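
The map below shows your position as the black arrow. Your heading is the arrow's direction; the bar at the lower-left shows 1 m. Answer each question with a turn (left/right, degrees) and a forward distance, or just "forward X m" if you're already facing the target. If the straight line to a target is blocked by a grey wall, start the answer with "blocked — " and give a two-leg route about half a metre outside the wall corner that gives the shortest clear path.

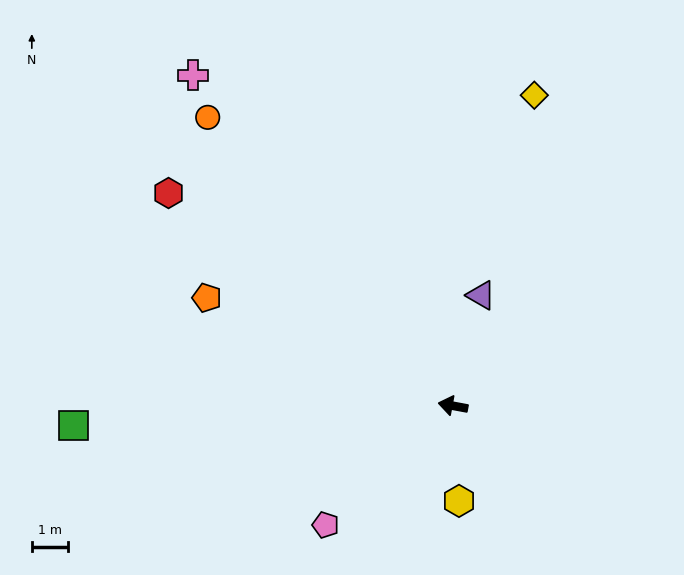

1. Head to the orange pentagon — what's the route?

turn right 13°, forward 7.4 m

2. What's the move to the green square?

turn left 13°, forward 10.5 m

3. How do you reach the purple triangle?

turn right 94°, forward 3.1 m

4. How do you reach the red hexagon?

turn right 26°, forward 9.8 m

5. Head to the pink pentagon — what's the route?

turn left 54°, forward 4.8 m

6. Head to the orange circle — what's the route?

turn right 39°, forward 10.4 m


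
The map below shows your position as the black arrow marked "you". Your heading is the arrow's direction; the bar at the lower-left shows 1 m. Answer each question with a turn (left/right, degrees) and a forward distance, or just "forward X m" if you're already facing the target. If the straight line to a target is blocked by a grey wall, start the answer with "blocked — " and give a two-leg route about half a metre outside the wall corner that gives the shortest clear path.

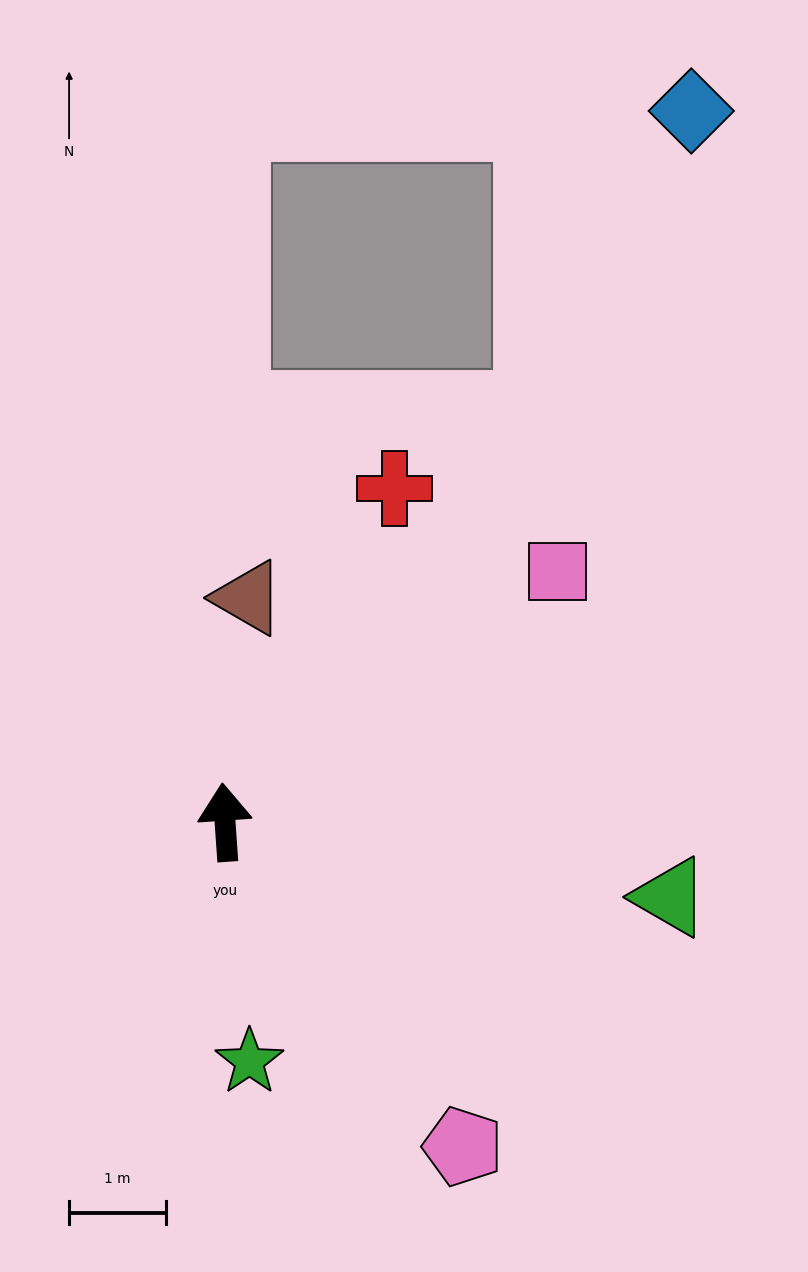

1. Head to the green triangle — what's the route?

turn right 104°, forward 4.7 m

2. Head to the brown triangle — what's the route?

turn right 10°, forward 2.3 m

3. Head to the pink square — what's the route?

turn right 57°, forward 4.3 m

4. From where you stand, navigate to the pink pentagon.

turn right 148°, forward 4.2 m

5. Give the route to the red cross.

turn right 31°, forward 3.9 m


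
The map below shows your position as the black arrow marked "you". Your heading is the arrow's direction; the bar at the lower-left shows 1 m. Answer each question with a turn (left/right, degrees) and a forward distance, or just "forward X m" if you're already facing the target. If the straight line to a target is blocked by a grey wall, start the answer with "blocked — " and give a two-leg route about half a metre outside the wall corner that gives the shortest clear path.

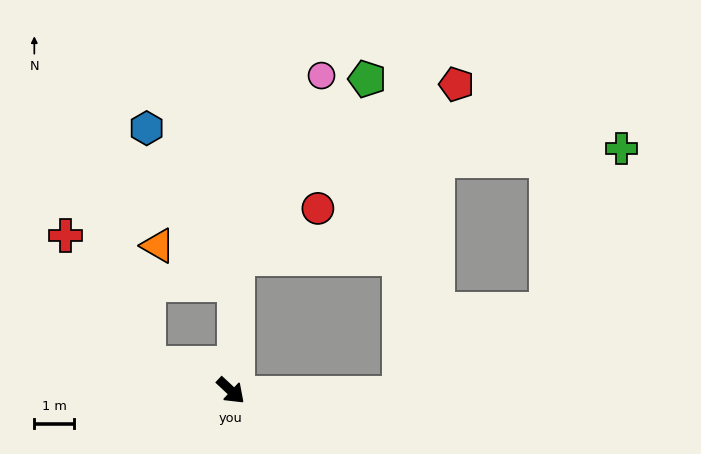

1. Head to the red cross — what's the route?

blocked — turn right 156°, forward 2.1 m, then turn right 38°, forward 3.8 m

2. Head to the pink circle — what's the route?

blocked — turn left 130°, forward 3.3 m, then turn right 22°, forward 5.0 m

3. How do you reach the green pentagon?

blocked — turn left 130°, forward 3.3 m, then turn right 33°, forward 5.5 m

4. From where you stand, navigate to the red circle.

blocked — turn left 130°, forward 3.3 m, then turn right 55°, forward 2.4 m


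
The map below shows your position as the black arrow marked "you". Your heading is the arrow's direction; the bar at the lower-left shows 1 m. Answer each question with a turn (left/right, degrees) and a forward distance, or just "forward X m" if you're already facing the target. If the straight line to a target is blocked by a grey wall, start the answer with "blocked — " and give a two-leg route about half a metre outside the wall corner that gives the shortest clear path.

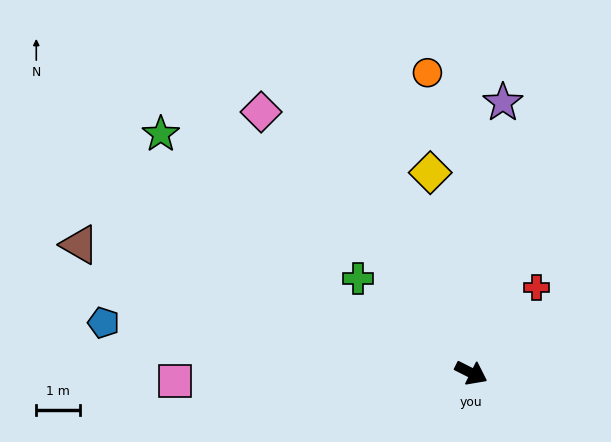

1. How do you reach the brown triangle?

turn right 171°, forward 9.4 m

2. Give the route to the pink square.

turn right 152°, forward 6.7 m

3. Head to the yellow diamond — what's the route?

turn left 128°, forward 4.6 m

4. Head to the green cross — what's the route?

turn left 167°, forward 3.4 m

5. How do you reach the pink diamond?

turn left 156°, forward 7.6 m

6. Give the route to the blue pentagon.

turn right 161°, forward 8.4 m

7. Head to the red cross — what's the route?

turn left 79°, forward 2.4 m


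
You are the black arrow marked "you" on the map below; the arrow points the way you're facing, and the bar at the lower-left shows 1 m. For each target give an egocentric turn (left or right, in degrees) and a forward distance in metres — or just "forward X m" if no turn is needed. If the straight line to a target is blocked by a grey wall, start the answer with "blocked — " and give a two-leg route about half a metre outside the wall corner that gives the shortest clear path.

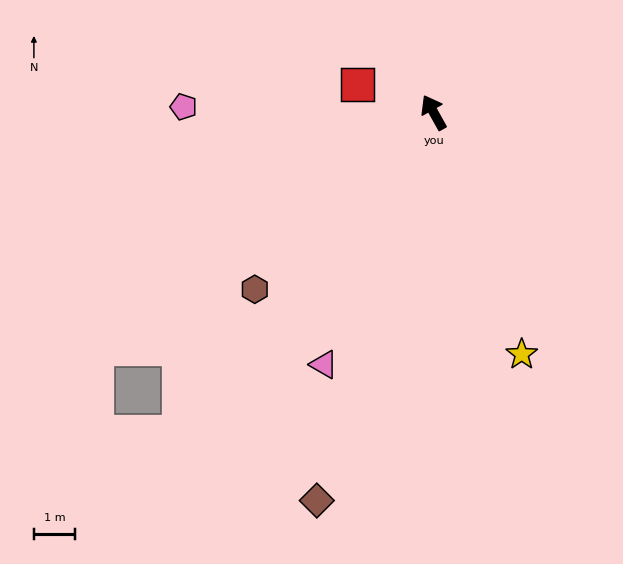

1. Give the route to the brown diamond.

turn left 134°, forward 9.8 m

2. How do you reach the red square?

turn left 41°, forward 2.0 m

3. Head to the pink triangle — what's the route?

turn left 127°, forward 6.6 m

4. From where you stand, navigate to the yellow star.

turn left 171°, forward 6.2 m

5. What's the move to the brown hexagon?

turn left 106°, forward 6.1 m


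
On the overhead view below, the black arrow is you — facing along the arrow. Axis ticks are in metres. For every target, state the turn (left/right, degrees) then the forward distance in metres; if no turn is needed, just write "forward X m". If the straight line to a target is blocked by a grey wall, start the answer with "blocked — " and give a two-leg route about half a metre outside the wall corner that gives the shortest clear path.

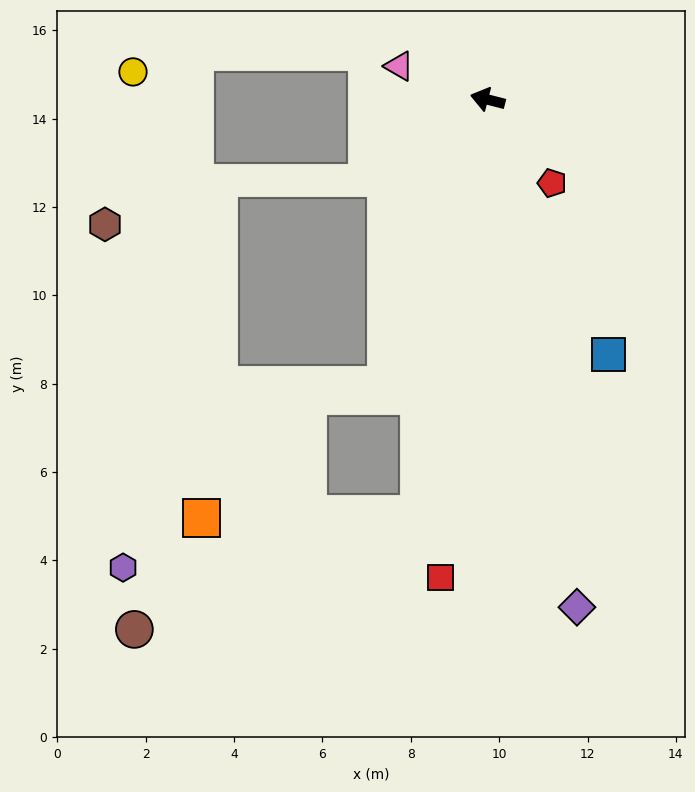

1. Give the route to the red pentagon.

turn left 142°, forward 2.4 m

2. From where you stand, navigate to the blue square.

turn left 130°, forward 6.4 m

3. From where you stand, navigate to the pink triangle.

turn right 6°, forward 2.1 m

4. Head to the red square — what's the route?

turn left 99°, forward 10.9 m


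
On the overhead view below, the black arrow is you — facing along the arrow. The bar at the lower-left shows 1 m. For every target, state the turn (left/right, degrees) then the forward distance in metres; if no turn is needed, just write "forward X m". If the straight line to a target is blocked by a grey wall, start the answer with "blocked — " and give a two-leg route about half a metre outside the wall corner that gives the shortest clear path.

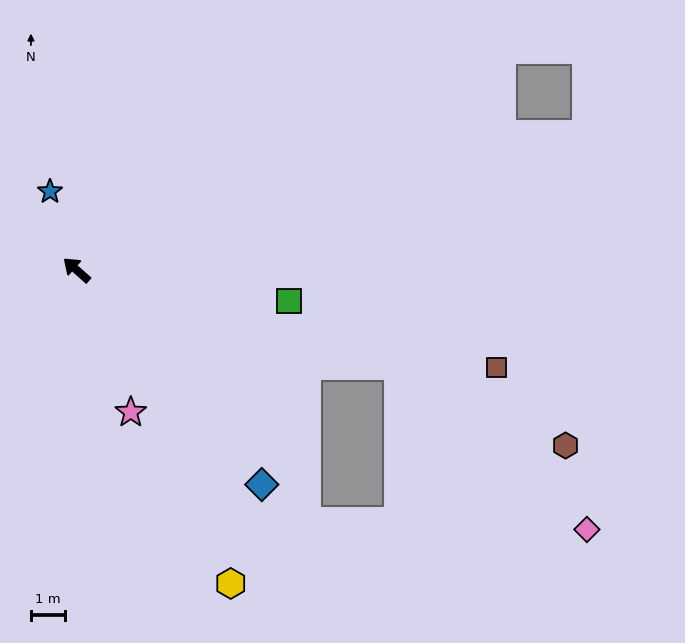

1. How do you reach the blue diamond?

turn left 172°, forward 8.4 m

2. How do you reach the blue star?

turn right 30°, forward 2.4 m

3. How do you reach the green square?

turn right 147°, forward 6.3 m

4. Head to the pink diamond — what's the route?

blocked — turn right 155°, forward 9.9 m, then turn right 24°, forward 7.4 m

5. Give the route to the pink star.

turn left 152°, forward 4.5 m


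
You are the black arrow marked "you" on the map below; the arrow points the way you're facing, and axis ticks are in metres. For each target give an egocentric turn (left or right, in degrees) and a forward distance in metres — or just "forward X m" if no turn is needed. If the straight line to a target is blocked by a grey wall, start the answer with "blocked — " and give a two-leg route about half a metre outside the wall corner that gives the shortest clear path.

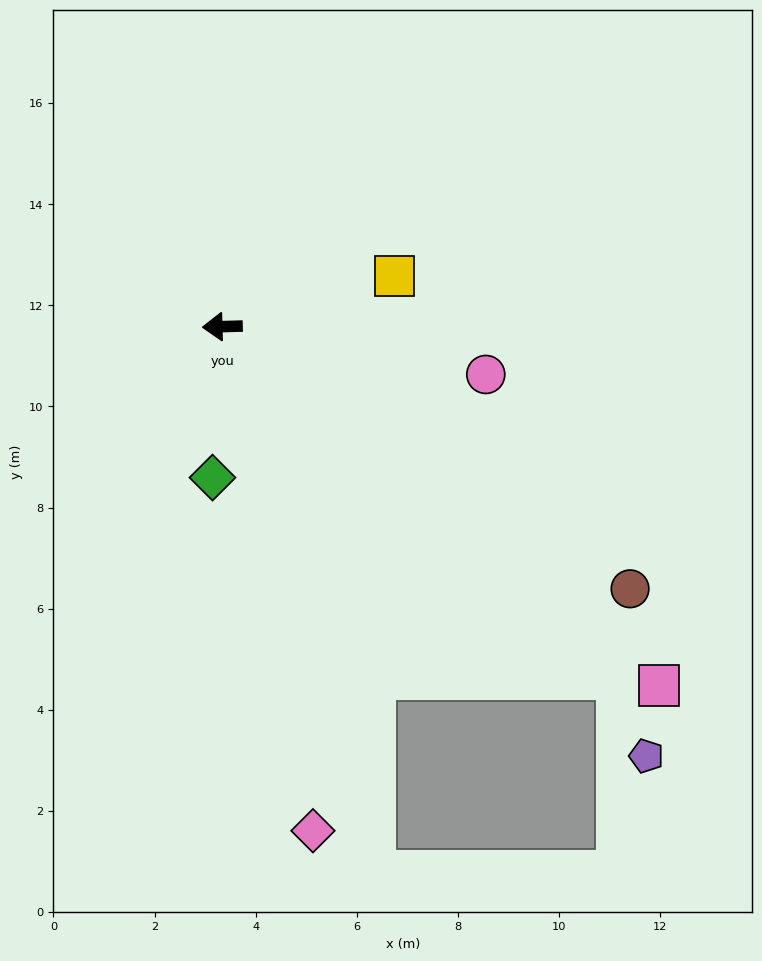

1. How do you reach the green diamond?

turn left 85°, forward 3.0 m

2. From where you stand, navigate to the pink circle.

turn left 168°, forward 5.3 m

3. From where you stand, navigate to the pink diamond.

turn left 99°, forward 10.1 m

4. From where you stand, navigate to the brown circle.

turn left 146°, forward 9.6 m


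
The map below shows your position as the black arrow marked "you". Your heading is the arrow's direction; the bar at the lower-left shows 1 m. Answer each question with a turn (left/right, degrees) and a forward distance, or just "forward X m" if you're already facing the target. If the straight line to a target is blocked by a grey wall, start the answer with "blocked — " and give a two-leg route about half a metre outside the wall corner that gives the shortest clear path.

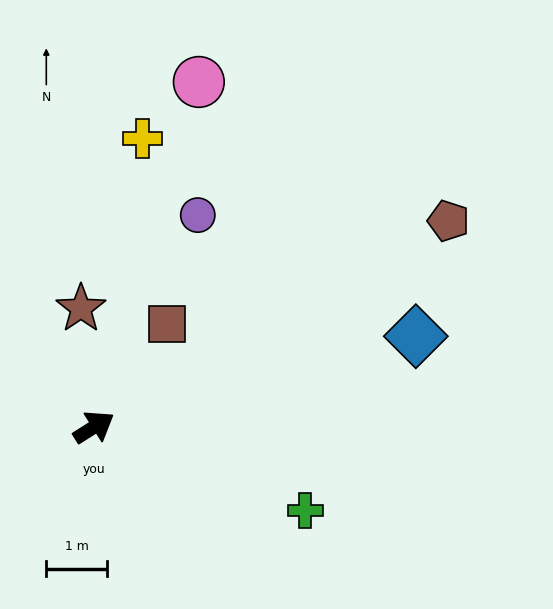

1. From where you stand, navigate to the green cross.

turn right 54°, forward 3.7 m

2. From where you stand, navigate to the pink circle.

turn left 41°, forward 5.9 m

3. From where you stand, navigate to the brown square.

turn left 23°, forward 2.1 m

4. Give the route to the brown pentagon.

turn right 2°, forward 6.8 m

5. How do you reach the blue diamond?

turn right 17°, forward 5.5 m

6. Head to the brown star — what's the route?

turn left 64°, forward 2.0 m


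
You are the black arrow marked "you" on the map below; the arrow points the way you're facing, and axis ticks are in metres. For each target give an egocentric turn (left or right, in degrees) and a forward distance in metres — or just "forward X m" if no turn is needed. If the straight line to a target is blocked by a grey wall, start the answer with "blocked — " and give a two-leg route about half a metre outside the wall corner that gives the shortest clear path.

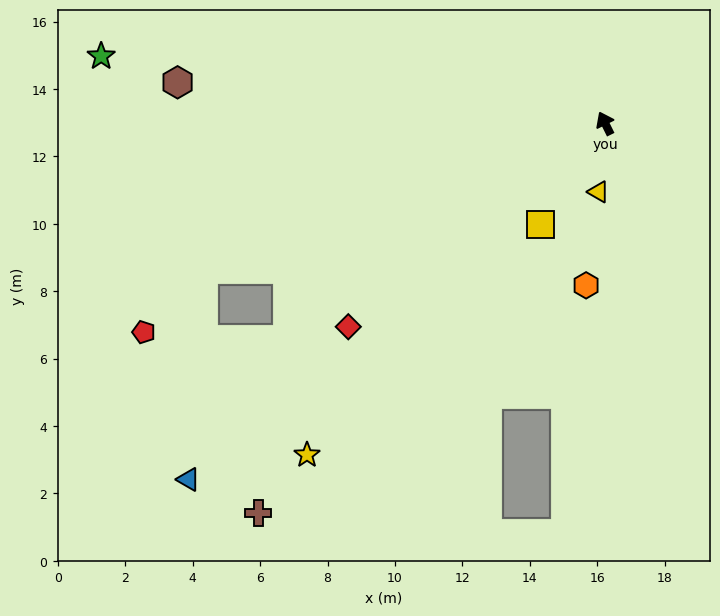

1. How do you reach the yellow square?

turn left 121°, forward 3.6 m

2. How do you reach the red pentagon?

blocked — turn left 84°, forward 12.7 m, then turn left 26°, forward 2.6 m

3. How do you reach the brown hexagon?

turn left 58°, forward 12.7 m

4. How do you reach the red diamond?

turn left 102°, forward 9.7 m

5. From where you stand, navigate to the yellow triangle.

turn left 148°, forward 2.0 m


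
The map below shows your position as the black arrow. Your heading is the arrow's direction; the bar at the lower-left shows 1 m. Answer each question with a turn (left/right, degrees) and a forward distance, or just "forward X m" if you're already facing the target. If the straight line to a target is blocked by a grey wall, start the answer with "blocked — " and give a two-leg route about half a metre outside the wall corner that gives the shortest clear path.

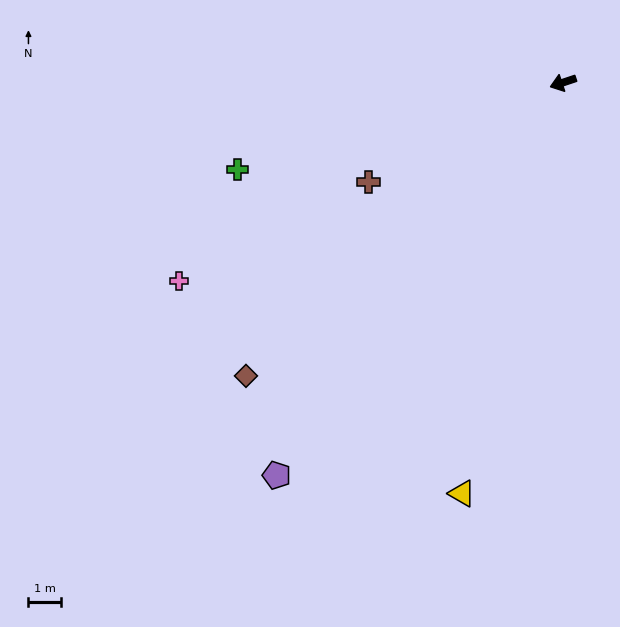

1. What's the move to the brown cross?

turn left 9°, forward 6.8 m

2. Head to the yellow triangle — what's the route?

turn left 58°, forward 13.1 m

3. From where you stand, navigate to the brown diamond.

turn left 24°, forward 13.4 m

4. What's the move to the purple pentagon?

turn left 35°, forward 15.1 m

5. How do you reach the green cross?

turn right 4°, forward 10.4 m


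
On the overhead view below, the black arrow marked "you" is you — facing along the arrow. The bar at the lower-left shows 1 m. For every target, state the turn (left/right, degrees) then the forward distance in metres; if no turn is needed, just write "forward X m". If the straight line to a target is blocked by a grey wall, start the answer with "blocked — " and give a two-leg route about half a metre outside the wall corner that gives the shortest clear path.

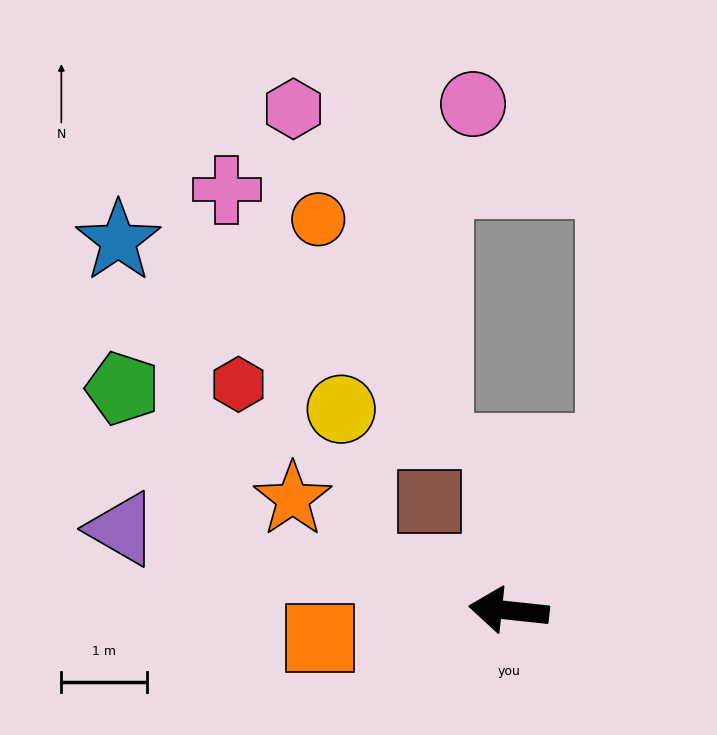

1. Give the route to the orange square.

turn left 14°, forward 2.2 m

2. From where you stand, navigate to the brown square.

turn right 48°, forward 1.6 m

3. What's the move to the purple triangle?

turn right 6°, forward 4.6 m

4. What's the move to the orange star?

turn right 21°, forward 2.8 m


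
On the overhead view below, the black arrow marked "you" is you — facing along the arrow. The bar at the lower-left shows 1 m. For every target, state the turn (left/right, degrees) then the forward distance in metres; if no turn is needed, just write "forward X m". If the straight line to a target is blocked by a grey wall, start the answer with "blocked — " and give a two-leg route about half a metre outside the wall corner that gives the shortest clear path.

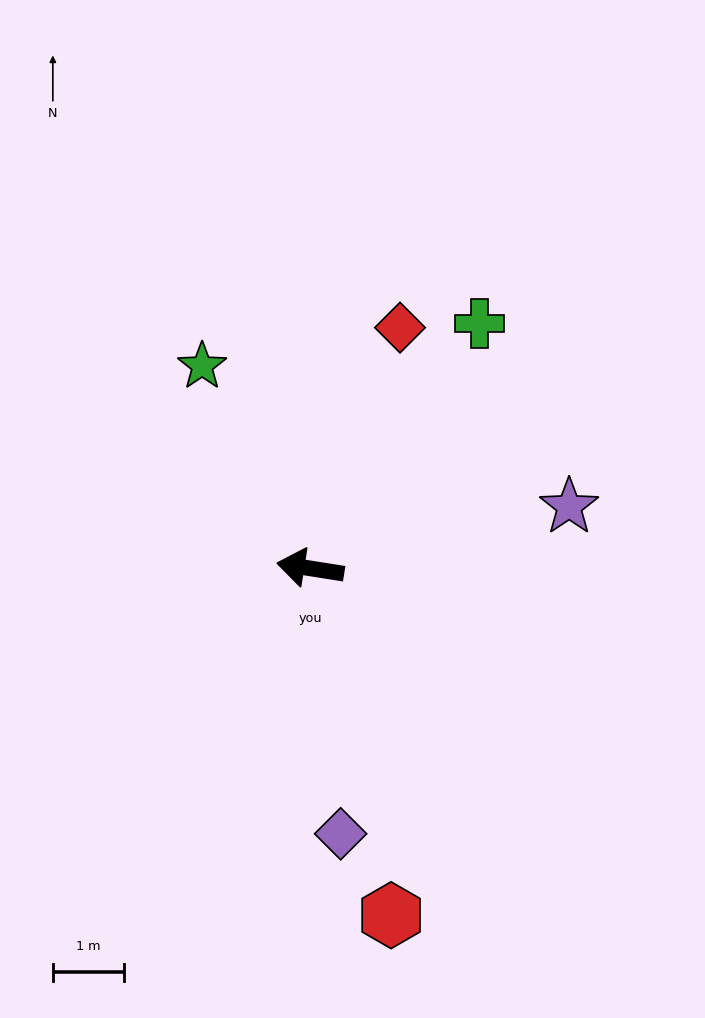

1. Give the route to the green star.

turn right 53°, forward 3.2 m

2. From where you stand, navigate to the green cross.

turn right 116°, forward 4.2 m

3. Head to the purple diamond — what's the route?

turn left 105°, forward 3.8 m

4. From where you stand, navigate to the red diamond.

turn right 101°, forward 3.6 m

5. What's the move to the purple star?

turn right 158°, forward 3.7 m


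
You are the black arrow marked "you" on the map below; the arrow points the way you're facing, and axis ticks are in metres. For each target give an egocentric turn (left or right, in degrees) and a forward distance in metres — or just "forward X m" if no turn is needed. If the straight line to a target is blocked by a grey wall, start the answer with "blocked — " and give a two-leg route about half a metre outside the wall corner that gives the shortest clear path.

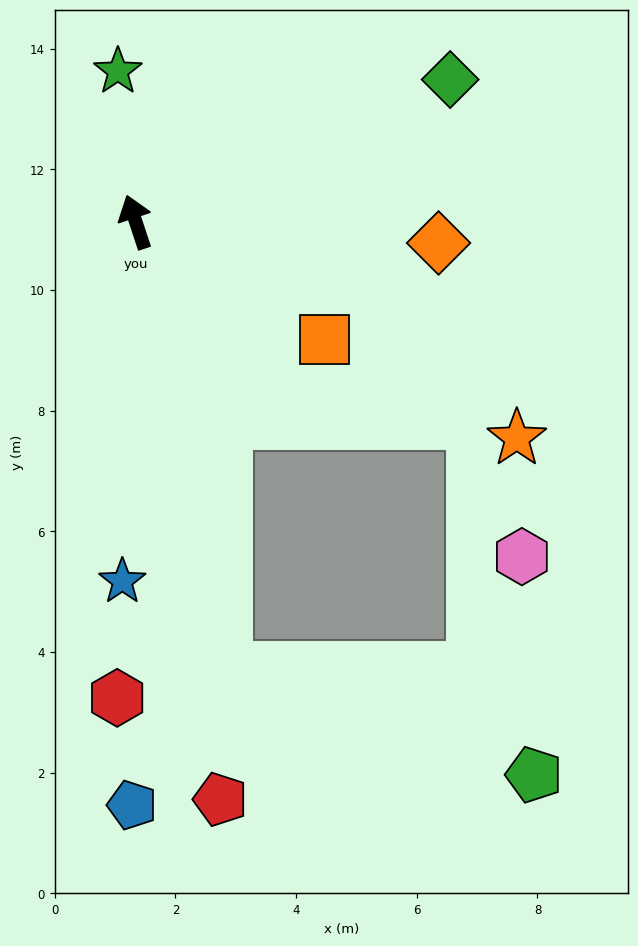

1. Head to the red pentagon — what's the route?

turn left 170°, forward 9.7 m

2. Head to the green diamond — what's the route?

turn right 84°, forward 5.7 m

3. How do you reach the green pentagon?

blocked — turn left 173°, forward 7.5 m, then turn left 59°, forward 5.4 m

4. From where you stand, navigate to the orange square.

turn right 140°, forward 3.7 m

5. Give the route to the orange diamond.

turn right 112°, forward 5.0 m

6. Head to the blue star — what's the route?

turn left 160°, forward 6.0 m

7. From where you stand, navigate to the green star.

turn right 12°, forward 2.5 m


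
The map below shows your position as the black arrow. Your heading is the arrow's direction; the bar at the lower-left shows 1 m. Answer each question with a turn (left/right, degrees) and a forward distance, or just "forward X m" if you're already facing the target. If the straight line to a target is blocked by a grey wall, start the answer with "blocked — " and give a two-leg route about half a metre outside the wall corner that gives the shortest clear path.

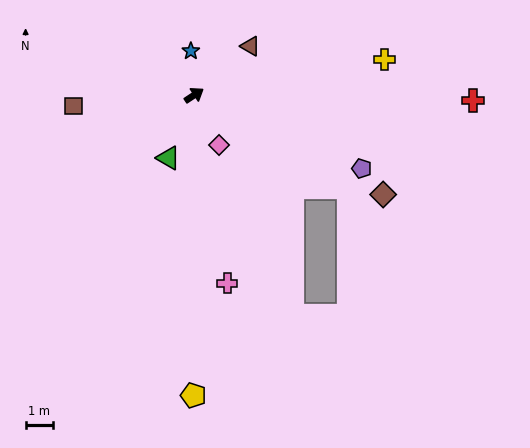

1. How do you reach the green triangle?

turn right 146°, forward 2.5 m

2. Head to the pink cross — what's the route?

turn right 114°, forward 7.0 m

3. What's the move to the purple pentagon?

turn right 57°, forward 6.7 m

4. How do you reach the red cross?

turn right 35°, forward 10.2 m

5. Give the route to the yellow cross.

turn right 23°, forward 7.1 m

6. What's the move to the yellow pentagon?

turn right 124°, forward 11.0 m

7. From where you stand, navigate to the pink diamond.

turn right 97°, forward 2.0 m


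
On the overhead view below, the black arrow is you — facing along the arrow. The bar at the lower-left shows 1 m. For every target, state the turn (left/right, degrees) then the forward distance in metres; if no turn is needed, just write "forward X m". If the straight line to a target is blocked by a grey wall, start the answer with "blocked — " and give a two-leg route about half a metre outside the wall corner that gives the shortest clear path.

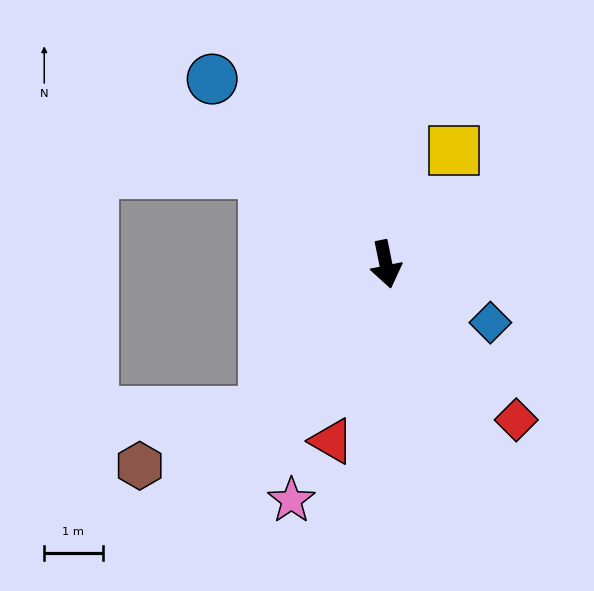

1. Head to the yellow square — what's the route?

turn left 138°, forward 2.3 m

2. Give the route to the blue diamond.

turn left 49°, forward 2.0 m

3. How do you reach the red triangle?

turn right 29°, forward 3.2 m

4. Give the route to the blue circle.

turn right 148°, forward 4.3 m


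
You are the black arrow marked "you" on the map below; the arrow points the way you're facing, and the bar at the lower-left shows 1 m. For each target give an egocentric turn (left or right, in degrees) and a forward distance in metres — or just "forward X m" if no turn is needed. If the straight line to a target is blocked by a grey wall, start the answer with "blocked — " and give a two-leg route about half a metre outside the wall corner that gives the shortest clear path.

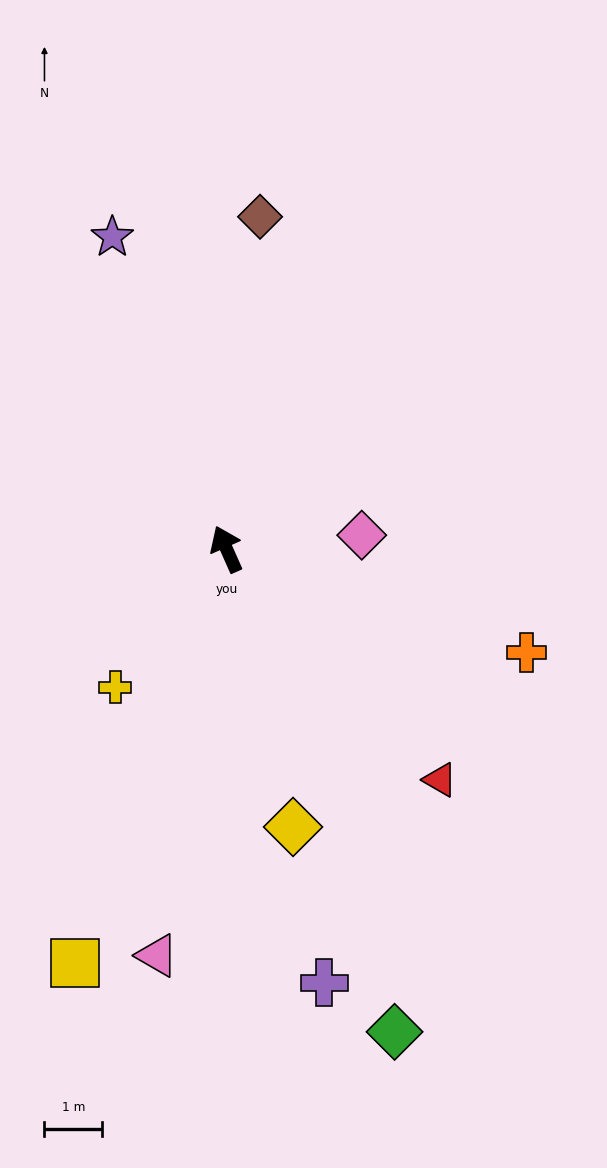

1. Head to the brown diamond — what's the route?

turn right 30°, forward 5.8 m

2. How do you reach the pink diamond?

turn right 108°, forward 2.3 m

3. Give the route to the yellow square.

turn left 136°, forward 7.6 m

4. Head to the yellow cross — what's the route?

turn left 117°, forward 3.1 m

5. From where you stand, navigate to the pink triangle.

turn left 146°, forward 7.1 m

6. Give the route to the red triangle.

turn right 161°, forward 5.4 m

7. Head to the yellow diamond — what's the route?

turn left 170°, forward 4.9 m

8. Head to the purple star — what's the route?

turn right 4°, forward 5.7 m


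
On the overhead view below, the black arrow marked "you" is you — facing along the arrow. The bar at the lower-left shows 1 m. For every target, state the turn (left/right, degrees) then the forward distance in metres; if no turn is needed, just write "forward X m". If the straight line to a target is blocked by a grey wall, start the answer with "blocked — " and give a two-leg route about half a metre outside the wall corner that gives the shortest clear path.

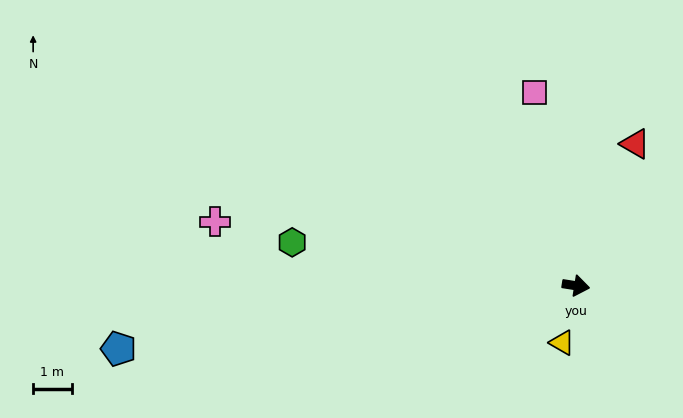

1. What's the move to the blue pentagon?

turn right 163°, forward 12.0 m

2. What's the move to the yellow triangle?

turn right 95°, forward 1.5 m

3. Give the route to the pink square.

turn left 111°, forward 5.1 m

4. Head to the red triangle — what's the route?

turn left 76°, forward 4.0 m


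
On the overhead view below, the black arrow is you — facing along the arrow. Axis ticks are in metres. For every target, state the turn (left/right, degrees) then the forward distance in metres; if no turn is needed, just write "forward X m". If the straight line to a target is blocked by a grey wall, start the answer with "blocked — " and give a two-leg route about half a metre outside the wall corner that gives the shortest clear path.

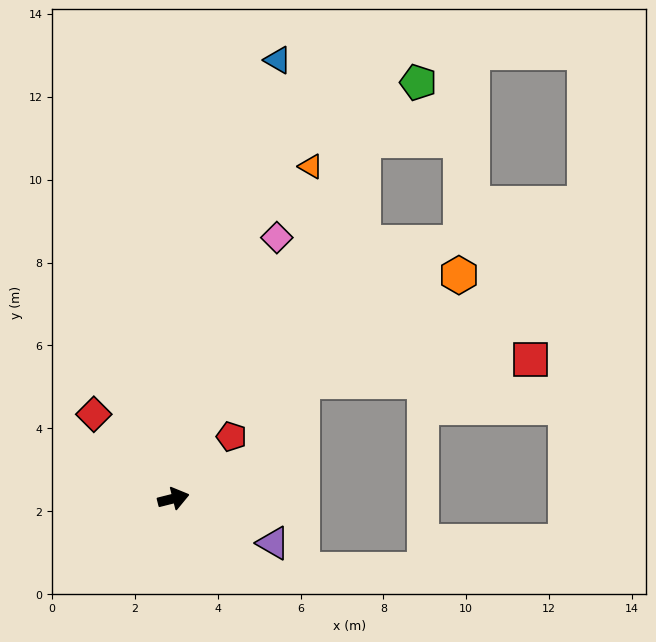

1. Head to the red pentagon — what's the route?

turn left 33°, forward 2.0 m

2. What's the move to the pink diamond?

turn left 54°, forward 6.8 m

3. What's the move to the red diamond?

turn left 119°, forward 2.8 m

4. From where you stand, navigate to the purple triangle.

turn right 38°, forward 2.6 m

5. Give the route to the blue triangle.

turn left 62°, forward 10.9 m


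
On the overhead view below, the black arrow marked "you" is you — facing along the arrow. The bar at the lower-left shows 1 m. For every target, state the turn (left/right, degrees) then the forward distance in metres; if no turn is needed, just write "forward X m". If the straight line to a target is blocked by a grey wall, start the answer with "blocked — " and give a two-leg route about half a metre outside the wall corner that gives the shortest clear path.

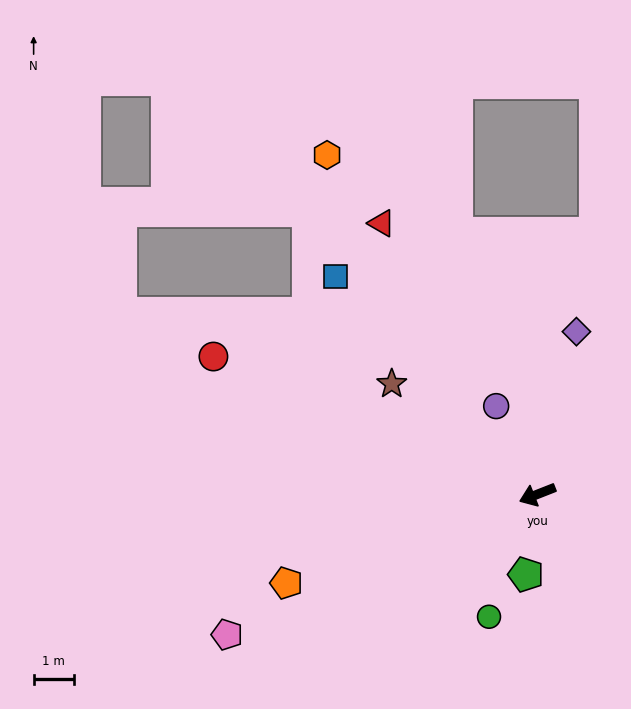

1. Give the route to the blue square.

turn right 69°, forward 7.4 m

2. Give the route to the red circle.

turn right 45°, forward 8.8 m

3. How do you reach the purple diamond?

turn right 125°, forward 4.2 m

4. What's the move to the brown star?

turn right 59°, forward 4.6 m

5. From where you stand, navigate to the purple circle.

turn right 86°, forward 2.4 m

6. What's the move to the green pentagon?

turn left 60°, forward 2.0 m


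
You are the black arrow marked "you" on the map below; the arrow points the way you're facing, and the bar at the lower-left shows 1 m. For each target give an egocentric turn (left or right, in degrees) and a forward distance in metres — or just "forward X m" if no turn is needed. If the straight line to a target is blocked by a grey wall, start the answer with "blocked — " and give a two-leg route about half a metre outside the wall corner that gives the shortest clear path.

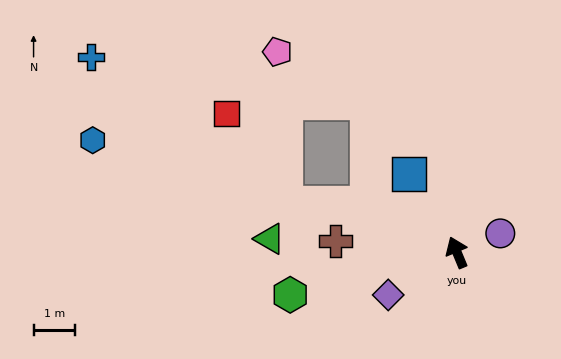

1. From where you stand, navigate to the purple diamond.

turn left 99°, forward 2.0 m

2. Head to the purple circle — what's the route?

turn right 89°, forward 1.1 m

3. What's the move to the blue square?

turn left 9°, forward 2.2 m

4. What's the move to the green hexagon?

turn left 82°, forward 4.2 m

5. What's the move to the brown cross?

turn left 62°, forward 3.0 m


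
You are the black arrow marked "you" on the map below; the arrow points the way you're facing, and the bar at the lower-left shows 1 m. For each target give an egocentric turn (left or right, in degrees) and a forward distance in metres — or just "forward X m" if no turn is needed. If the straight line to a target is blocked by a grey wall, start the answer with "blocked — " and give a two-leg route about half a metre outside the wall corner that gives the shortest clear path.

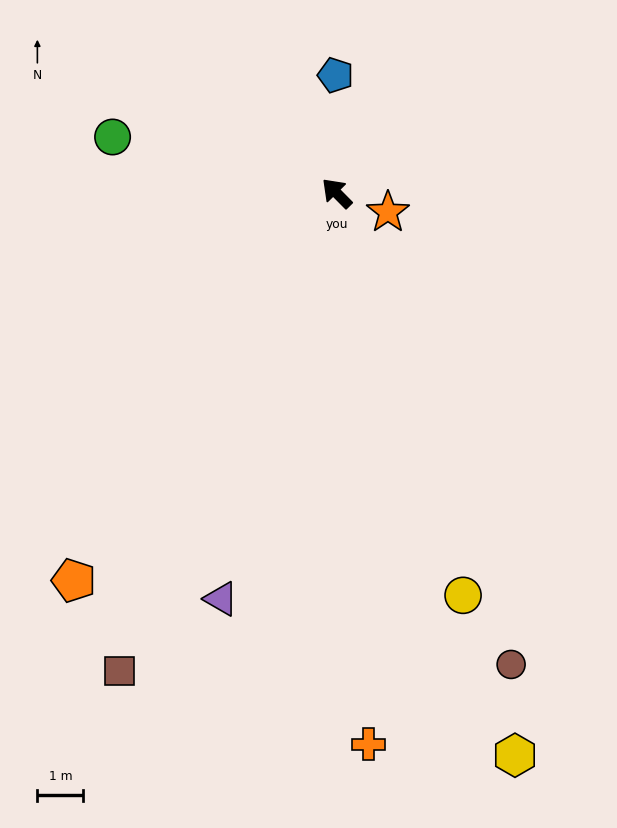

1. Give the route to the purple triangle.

turn left 119°, forward 9.2 m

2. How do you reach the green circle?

turn left 31°, forward 5.0 m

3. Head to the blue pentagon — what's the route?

turn right 44°, forward 2.6 m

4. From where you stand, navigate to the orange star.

turn right 155°, forward 1.2 m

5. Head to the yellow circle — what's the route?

turn left 153°, forward 9.2 m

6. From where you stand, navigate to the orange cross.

turn left 139°, forward 12.0 m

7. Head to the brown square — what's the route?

turn left 111°, forward 11.4 m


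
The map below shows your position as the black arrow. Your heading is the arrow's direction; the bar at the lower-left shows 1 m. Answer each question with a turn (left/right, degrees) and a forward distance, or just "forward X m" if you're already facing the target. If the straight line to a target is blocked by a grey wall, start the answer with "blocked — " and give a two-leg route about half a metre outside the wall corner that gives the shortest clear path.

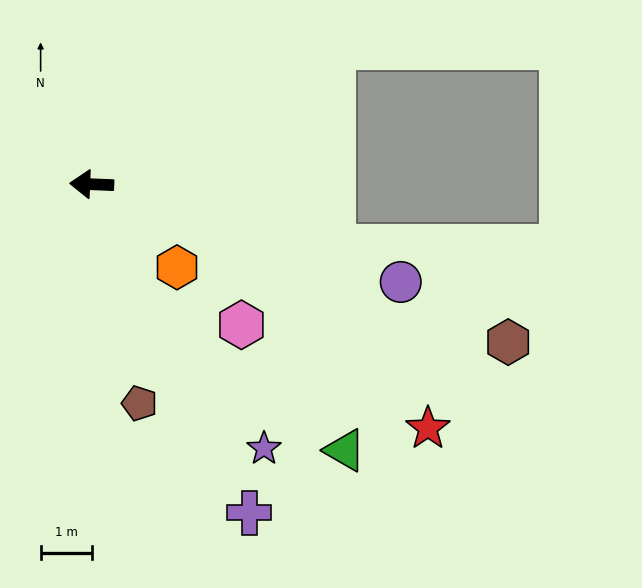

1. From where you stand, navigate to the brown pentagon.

turn left 105°, forward 4.3 m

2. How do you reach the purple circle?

turn left 165°, forward 6.2 m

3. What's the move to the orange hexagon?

turn left 138°, forward 2.3 m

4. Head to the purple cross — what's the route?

turn left 118°, forward 7.0 m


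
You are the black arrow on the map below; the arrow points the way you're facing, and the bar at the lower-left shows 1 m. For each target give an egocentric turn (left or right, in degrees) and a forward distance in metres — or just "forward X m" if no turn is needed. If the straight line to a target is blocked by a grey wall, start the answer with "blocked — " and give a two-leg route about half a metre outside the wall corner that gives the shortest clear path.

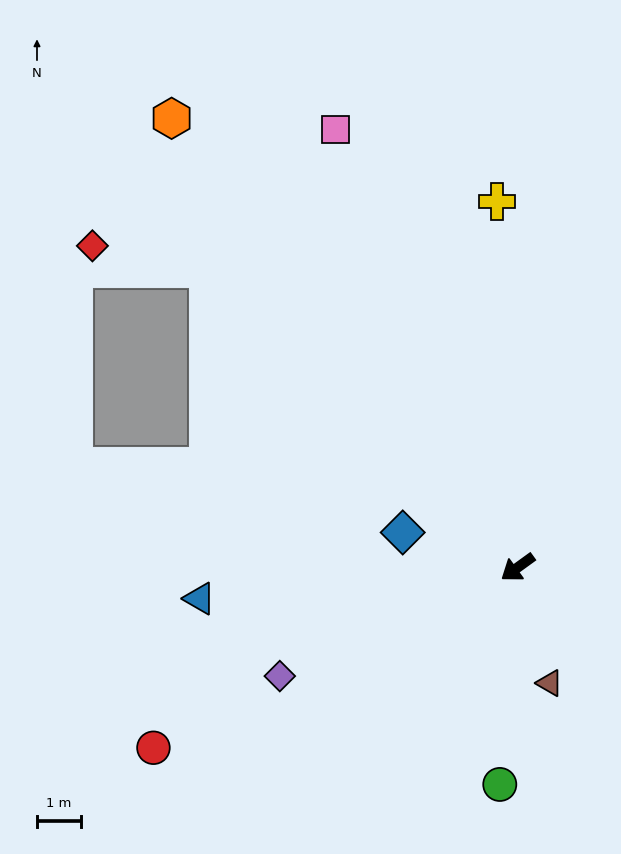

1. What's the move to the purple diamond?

turn right 11°, forward 5.9 m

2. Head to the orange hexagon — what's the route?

turn right 88°, forward 12.8 m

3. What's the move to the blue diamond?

turn right 53°, forward 2.7 m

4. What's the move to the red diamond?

blocked — turn right 80°, forward 9.7 m, then turn left 33°, forward 2.7 m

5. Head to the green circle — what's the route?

turn left 49°, forward 4.9 m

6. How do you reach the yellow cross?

turn right 123°, forward 8.3 m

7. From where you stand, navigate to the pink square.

turn right 103°, forward 10.7 m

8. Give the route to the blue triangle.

turn right 30°, forward 7.2 m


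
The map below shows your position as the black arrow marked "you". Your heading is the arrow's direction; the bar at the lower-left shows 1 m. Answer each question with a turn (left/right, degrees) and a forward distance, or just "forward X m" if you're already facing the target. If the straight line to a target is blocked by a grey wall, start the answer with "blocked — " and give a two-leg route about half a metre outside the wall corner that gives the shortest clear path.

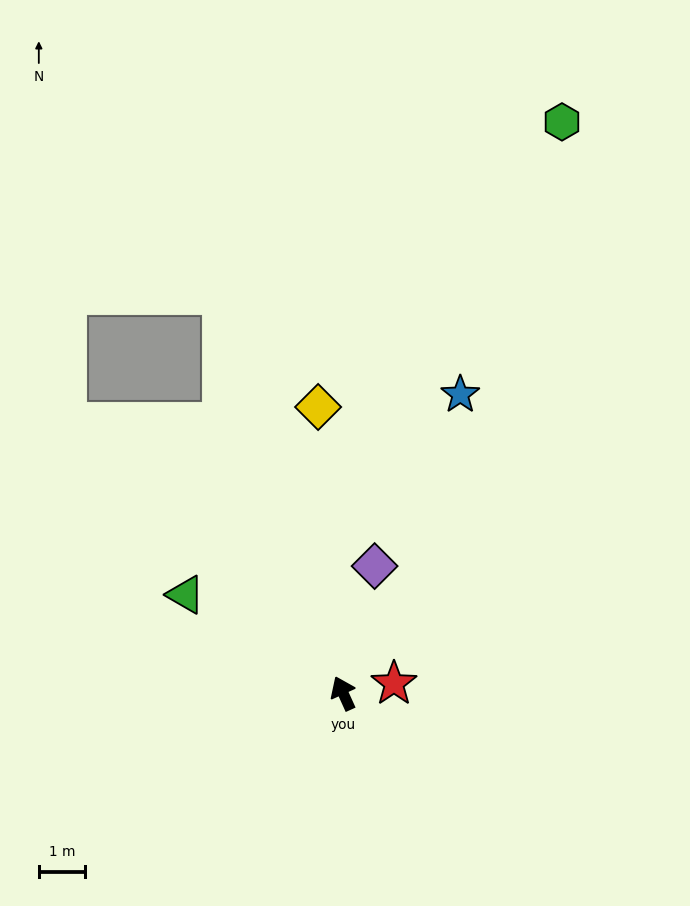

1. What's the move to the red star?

turn right 104°, forward 1.1 m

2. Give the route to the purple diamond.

turn right 38°, forward 2.8 m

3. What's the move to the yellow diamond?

turn right 19°, forward 6.2 m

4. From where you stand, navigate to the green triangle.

turn left 34°, forward 4.0 m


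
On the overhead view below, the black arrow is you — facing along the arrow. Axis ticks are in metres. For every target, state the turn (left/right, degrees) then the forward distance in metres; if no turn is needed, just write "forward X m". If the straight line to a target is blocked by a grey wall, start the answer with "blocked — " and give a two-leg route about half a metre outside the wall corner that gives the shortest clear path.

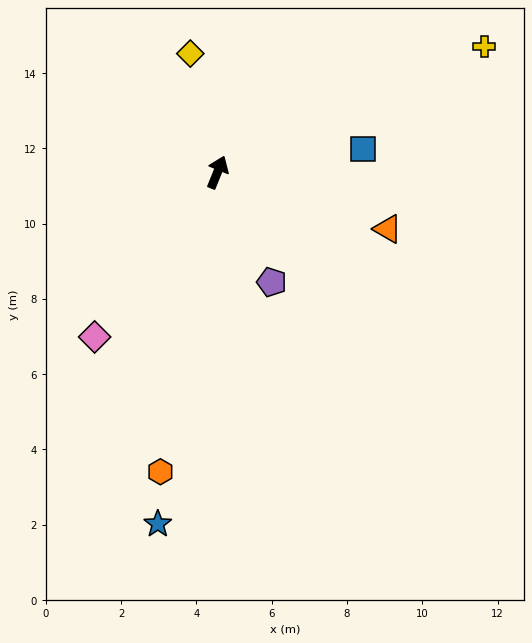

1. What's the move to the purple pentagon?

turn right 132°, forward 3.3 m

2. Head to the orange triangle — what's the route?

turn right 86°, forward 4.8 m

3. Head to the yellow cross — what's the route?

turn right 43°, forward 7.8 m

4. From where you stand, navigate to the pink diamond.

turn left 165°, forward 5.5 m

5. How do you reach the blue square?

turn right 59°, forward 3.9 m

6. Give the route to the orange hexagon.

turn right 169°, forward 8.1 m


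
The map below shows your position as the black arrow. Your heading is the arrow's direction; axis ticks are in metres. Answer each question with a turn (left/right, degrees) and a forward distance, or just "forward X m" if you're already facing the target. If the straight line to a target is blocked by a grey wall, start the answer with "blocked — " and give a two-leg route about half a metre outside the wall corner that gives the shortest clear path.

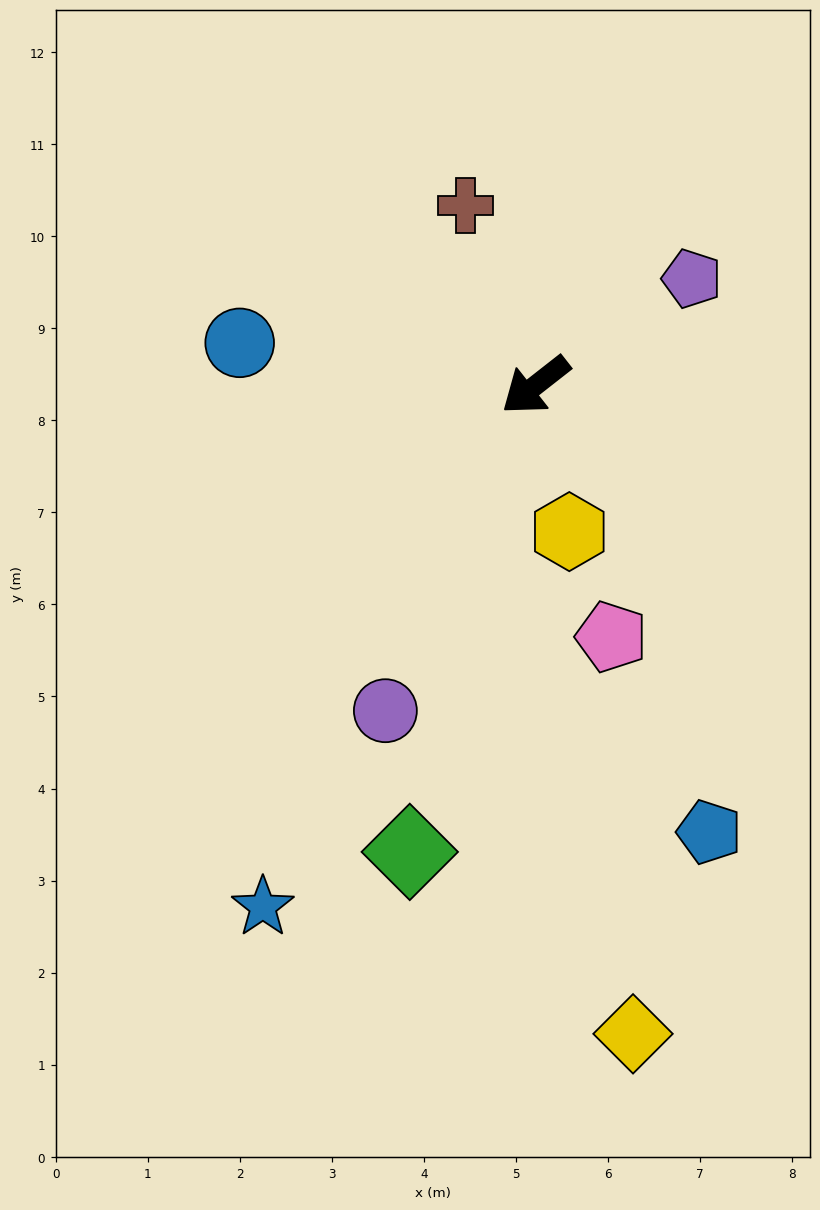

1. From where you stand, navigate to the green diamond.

turn left 37°, forward 5.2 m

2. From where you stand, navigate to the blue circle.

turn right 46°, forward 3.2 m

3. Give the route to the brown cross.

turn right 107°, forward 2.1 m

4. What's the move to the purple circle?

turn left 27°, forward 3.9 m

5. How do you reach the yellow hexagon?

turn left 65°, forward 1.6 m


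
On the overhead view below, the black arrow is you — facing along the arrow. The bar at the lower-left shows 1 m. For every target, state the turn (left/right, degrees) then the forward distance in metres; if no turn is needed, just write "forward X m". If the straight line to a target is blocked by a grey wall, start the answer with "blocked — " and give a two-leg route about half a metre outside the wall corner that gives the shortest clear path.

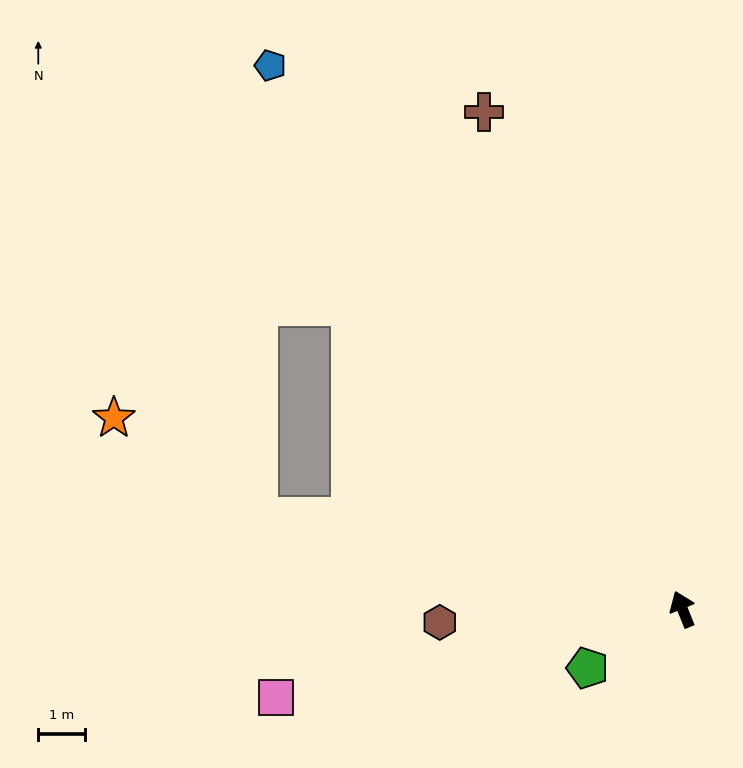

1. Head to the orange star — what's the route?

blocked — turn left 56°, forward 9.4 m, then turn right 22°, forward 3.8 m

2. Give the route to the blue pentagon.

turn left 15°, forward 14.7 m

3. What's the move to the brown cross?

forward 11.5 m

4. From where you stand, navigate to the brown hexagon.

turn left 71°, forward 5.2 m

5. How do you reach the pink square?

turn left 80°, forward 9.0 m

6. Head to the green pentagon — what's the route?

turn left 100°, forward 2.4 m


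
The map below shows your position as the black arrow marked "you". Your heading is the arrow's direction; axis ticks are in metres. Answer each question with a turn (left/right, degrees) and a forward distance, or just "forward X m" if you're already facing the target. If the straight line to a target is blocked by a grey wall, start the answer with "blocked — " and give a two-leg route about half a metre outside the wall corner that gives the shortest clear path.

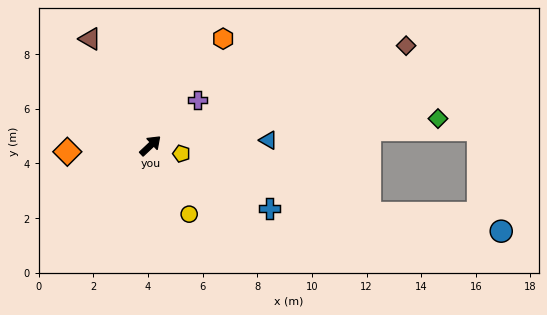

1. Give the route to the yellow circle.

turn right 104°, forward 2.9 m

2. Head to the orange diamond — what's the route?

turn left 141°, forward 3.0 m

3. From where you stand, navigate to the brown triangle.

turn left 76°, forward 4.5 m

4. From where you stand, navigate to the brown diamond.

turn right 22°, forward 10.0 m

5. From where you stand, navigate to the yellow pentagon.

turn right 58°, forward 1.2 m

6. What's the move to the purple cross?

forward 2.4 m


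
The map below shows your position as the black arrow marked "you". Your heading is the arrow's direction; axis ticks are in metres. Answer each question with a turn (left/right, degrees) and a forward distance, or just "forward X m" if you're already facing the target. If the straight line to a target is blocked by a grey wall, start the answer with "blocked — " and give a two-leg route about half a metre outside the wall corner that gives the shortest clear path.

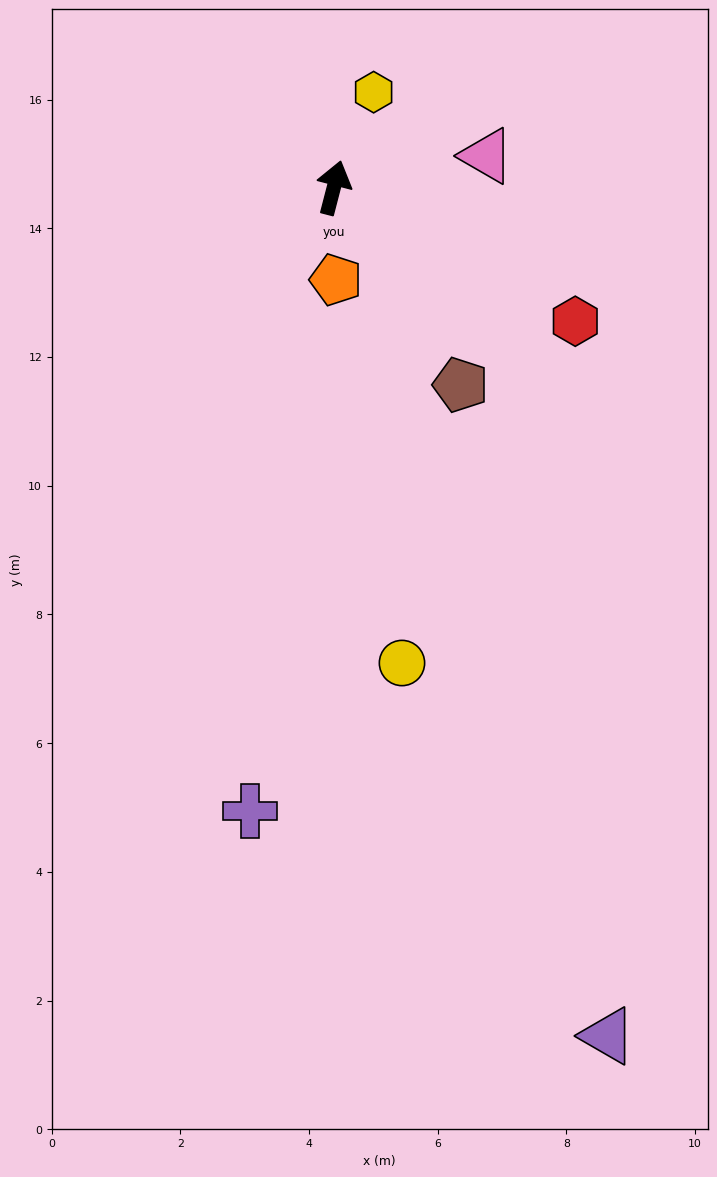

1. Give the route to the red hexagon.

turn right 104°, forward 4.3 m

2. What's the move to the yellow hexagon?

turn right 8°, forward 1.6 m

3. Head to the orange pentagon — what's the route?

turn right 164°, forward 1.4 m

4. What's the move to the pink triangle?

turn right 64°, forward 2.4 m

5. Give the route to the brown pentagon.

turn right 133°, forward 3.6 m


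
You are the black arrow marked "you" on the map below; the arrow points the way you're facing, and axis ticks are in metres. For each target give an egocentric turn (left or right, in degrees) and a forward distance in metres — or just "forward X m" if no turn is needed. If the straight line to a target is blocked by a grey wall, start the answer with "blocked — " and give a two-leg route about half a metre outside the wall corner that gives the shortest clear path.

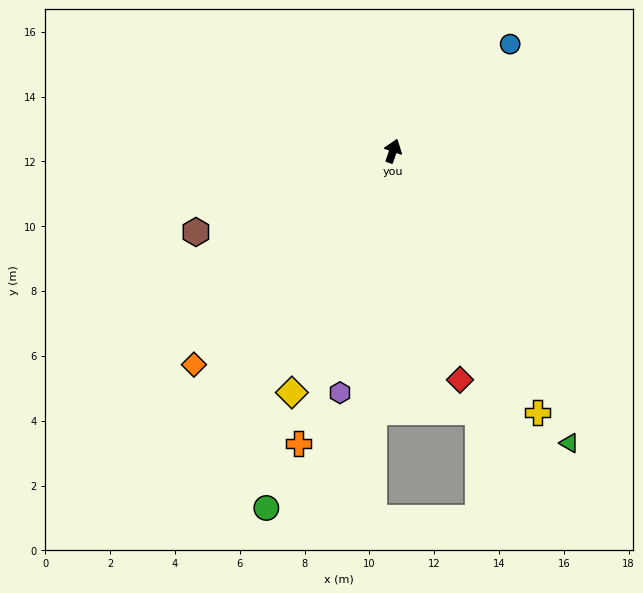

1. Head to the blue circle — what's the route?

turn right 29°, forward 4.9 m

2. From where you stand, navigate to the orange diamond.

turn left 156°, forward 9.0 m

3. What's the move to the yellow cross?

turn right 132°, forward 9.2 m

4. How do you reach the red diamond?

turn right 145°, forward 7.4 m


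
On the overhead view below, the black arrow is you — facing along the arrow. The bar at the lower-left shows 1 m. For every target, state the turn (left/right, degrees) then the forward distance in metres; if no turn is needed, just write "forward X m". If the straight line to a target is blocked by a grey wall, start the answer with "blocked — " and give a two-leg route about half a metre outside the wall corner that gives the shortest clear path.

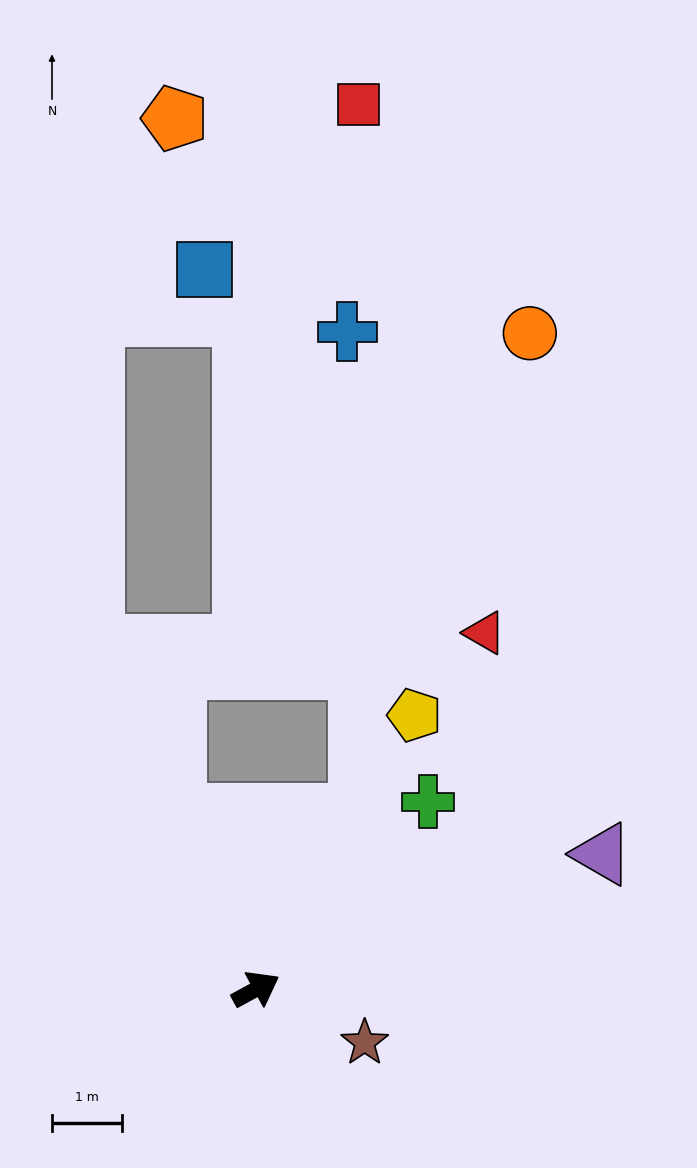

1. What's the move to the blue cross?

blocked — turn left 31°, forward 2.9 m, then turn left 32°, forward 6.9 m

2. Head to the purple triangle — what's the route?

turn right 7°, forward 5.3 m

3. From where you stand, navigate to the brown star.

turn right 55°, forward 1.7 m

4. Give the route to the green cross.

turn left 19°, forward 3.6 m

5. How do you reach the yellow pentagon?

turn left 31°, forward 4.5 m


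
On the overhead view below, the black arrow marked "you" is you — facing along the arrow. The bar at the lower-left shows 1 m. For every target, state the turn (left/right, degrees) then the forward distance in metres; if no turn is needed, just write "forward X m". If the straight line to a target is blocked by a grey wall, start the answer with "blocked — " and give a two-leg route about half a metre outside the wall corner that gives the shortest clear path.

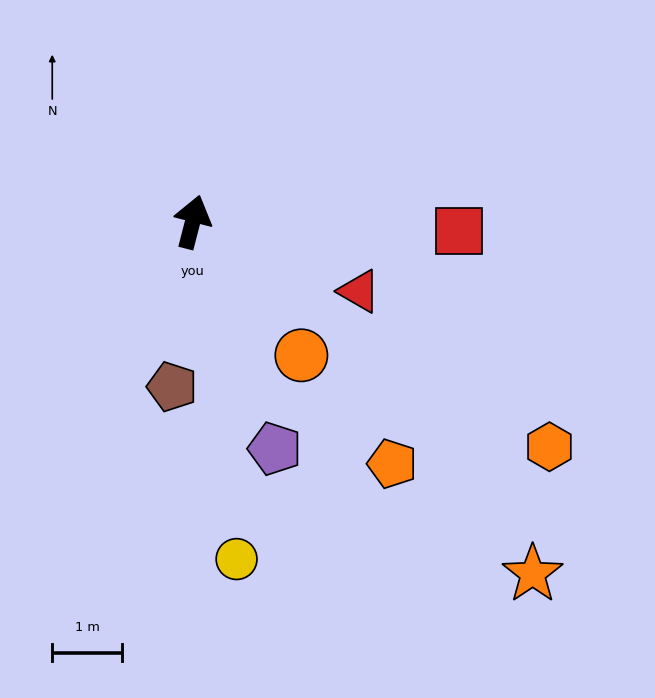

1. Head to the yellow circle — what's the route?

turn right 158°, forward 4.9 m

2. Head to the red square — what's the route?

turn right 78°, forward 3.8 m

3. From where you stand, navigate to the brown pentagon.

turn right 173°, forward 2.4 m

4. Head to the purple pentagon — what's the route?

turn right 146°, forward 3.4 m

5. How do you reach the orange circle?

turn right 126°, forward 2.5 m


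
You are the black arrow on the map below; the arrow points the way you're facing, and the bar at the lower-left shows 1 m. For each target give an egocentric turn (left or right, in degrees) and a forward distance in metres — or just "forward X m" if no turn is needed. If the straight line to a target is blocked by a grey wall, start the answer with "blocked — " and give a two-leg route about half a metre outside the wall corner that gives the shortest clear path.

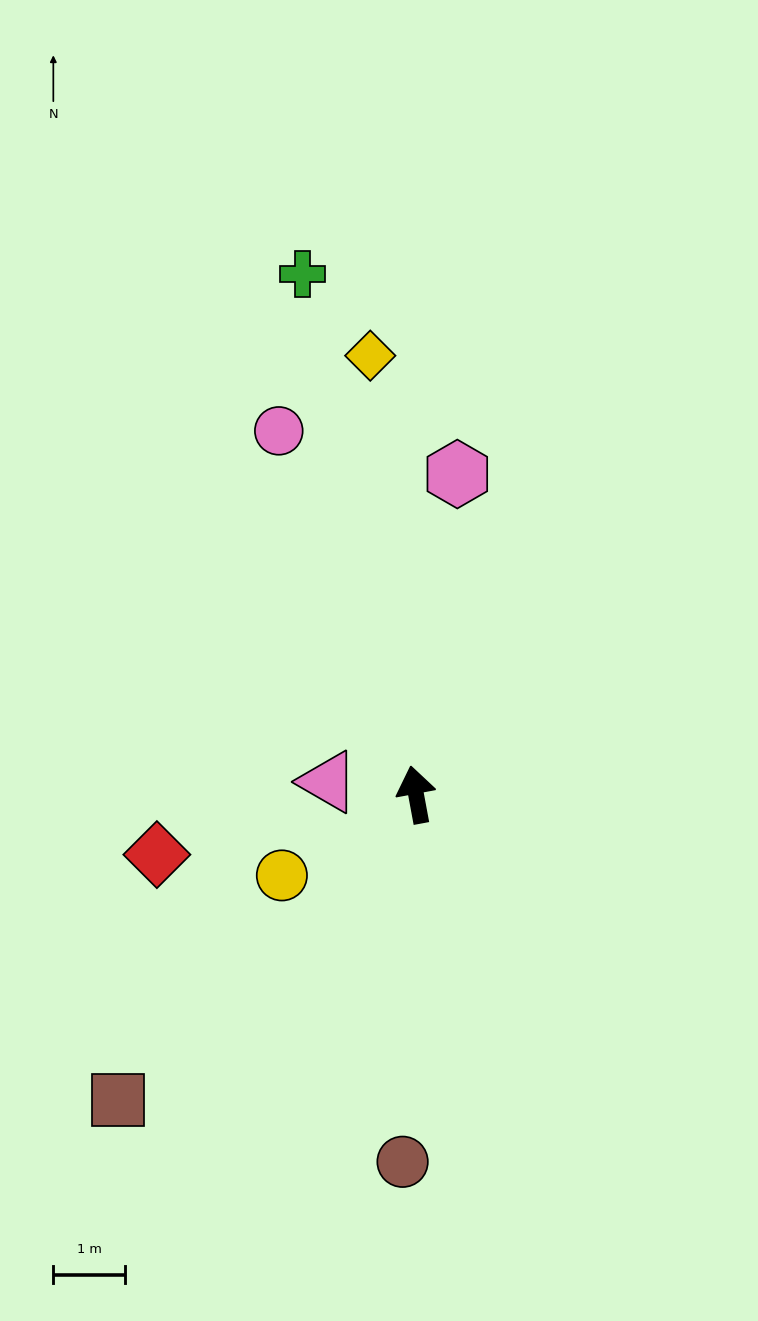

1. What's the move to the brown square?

turn left 125°, forward 5.9 m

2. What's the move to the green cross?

forward 7.4 m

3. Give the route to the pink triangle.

turn left 71°, forward 1.2 m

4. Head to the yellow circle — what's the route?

turn left 111°, forward 2.2 m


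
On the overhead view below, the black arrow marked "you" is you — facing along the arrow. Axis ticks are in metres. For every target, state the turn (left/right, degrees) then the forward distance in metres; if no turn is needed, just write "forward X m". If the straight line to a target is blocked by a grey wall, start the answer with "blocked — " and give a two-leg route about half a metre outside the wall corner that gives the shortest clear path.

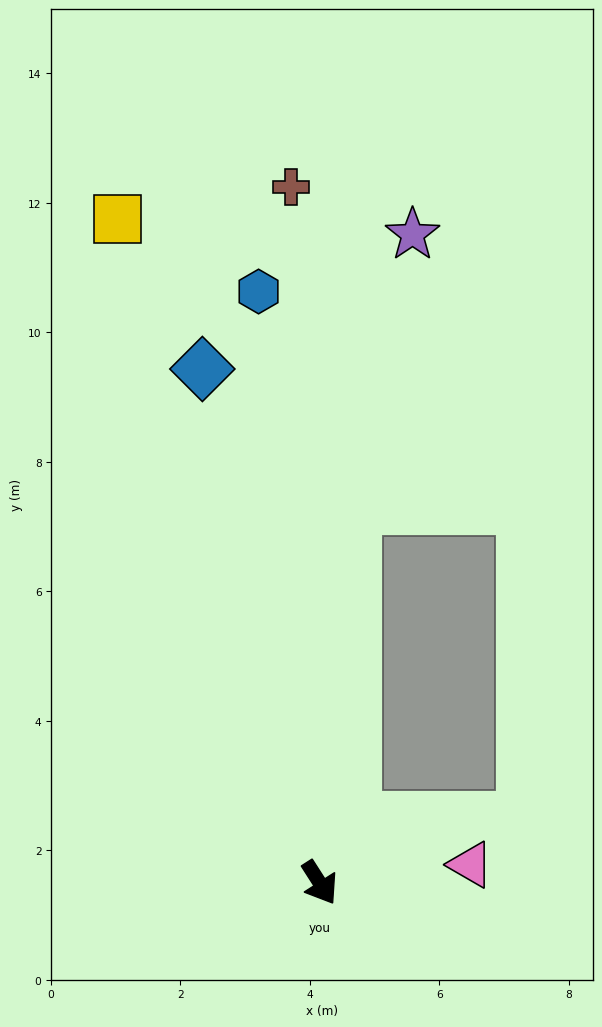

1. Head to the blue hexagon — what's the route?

turn left 153°, forward 9.2 m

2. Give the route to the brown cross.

turn left 150°, forward 10.8 m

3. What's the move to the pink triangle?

turn left 64°, forward 2.3 m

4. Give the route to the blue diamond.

turn left 160°, forward 8.1 m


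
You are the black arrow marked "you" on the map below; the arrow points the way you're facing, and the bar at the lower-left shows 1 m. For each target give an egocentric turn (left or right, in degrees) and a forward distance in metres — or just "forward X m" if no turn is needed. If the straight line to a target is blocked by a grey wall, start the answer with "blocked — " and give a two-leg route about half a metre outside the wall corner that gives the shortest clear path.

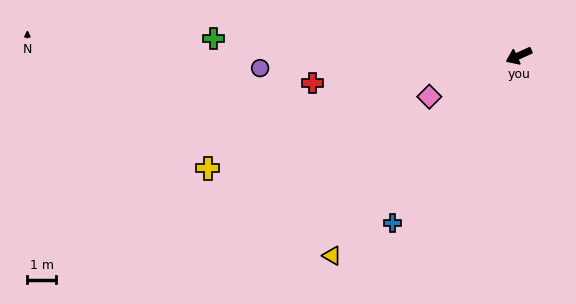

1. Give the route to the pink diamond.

forward 3.4 m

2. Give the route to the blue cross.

turn left 29°, forward 7.2 m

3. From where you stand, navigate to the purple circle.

turn right 22°, forward 9.0 m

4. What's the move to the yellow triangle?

turn left 23°, forward 9.5 m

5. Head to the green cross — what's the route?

turn right 28°, forward 10.6 m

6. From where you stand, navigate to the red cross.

turn right 17°, forward 7.2 m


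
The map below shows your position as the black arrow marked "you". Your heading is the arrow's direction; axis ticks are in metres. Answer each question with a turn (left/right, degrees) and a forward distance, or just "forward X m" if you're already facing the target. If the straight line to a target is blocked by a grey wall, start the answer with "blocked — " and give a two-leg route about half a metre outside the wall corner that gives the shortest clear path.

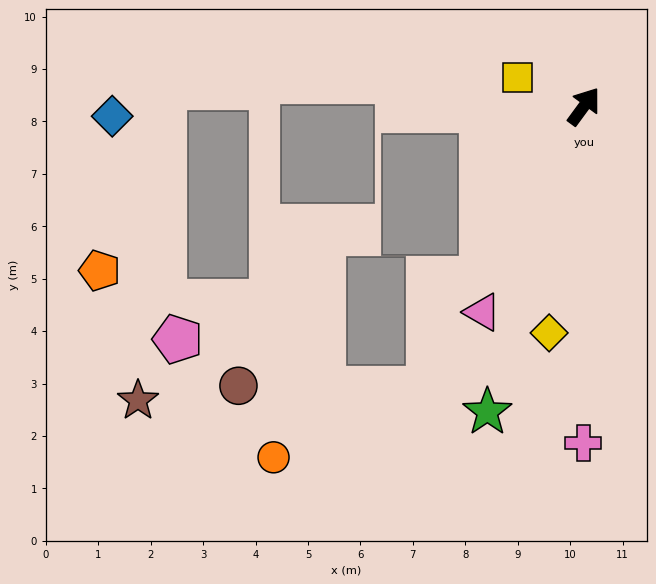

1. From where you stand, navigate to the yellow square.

turn left 103°, forward 1.4 m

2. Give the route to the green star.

turn right 161°, forward 6.1 m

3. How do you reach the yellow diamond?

turn right 152°, forward 4.4 m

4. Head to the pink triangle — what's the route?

turn right 170°, forward 4.4 m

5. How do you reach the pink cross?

turn right 144°, forward 6.4 m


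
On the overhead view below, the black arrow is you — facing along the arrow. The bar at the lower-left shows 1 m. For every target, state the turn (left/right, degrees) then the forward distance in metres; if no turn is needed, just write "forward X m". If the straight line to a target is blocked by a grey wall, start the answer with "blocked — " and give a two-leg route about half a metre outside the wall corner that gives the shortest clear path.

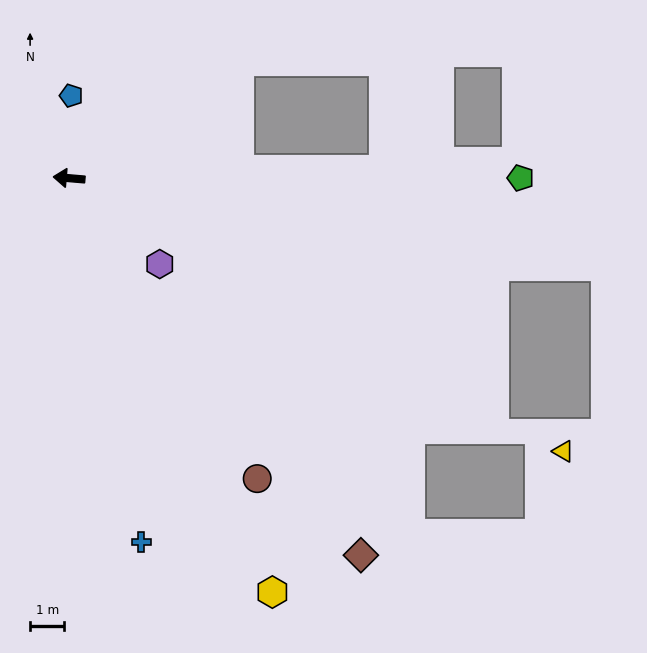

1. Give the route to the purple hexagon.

turn left 141°, forward 3.7 m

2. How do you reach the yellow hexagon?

turn left 121°, forward 13.5 m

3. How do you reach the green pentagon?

turn right 175°, forward 13.2 m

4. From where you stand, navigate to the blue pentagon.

turn right 87°, forward 2.4 m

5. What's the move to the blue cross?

turn left 106°, forward 10.9 m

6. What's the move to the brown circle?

turn left 127°, forward 10.4 m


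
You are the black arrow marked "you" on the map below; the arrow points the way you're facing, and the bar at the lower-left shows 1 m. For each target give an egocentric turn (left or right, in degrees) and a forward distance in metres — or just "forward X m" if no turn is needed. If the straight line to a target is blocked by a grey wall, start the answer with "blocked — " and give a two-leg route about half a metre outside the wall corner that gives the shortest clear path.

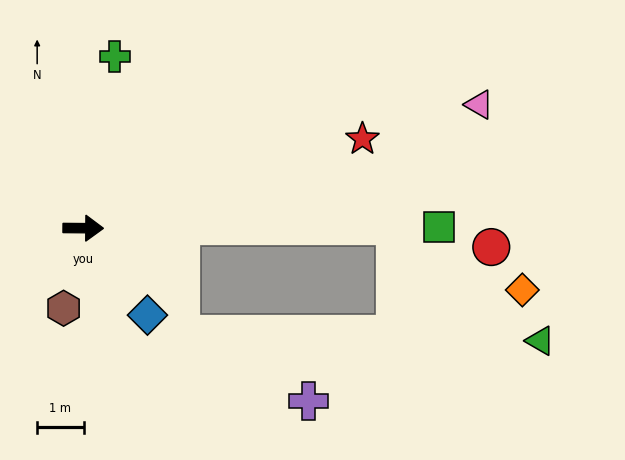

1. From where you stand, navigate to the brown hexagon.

turn right 103°, forward 1.8 m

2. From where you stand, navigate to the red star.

turn left 18°, forward 6.3 m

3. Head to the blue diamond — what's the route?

turn right 53°, forward 2.3 m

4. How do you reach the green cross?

turn left 80°, forward 3.7 m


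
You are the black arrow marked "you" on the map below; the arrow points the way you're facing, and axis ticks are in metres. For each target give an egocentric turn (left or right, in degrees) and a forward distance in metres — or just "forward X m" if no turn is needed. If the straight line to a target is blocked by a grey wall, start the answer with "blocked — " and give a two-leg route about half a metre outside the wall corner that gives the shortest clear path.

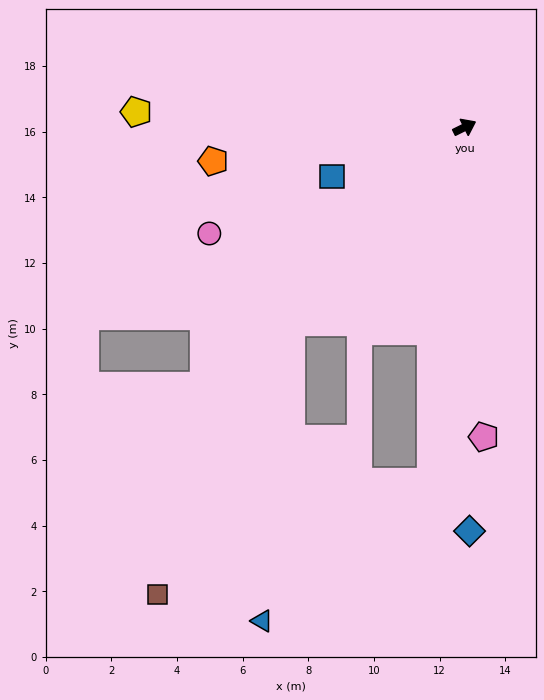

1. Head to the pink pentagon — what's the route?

turn right 113°, forward 9.4 m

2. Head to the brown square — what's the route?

blocked — turn right 158°, forward 7.9 m, then turn left 16°, forward 9.2 m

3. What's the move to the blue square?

turn left 174°, forward 4.3 m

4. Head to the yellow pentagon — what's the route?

turn left 151°, forward 10.0 m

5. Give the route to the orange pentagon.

turn left 161°, forward 7.7 m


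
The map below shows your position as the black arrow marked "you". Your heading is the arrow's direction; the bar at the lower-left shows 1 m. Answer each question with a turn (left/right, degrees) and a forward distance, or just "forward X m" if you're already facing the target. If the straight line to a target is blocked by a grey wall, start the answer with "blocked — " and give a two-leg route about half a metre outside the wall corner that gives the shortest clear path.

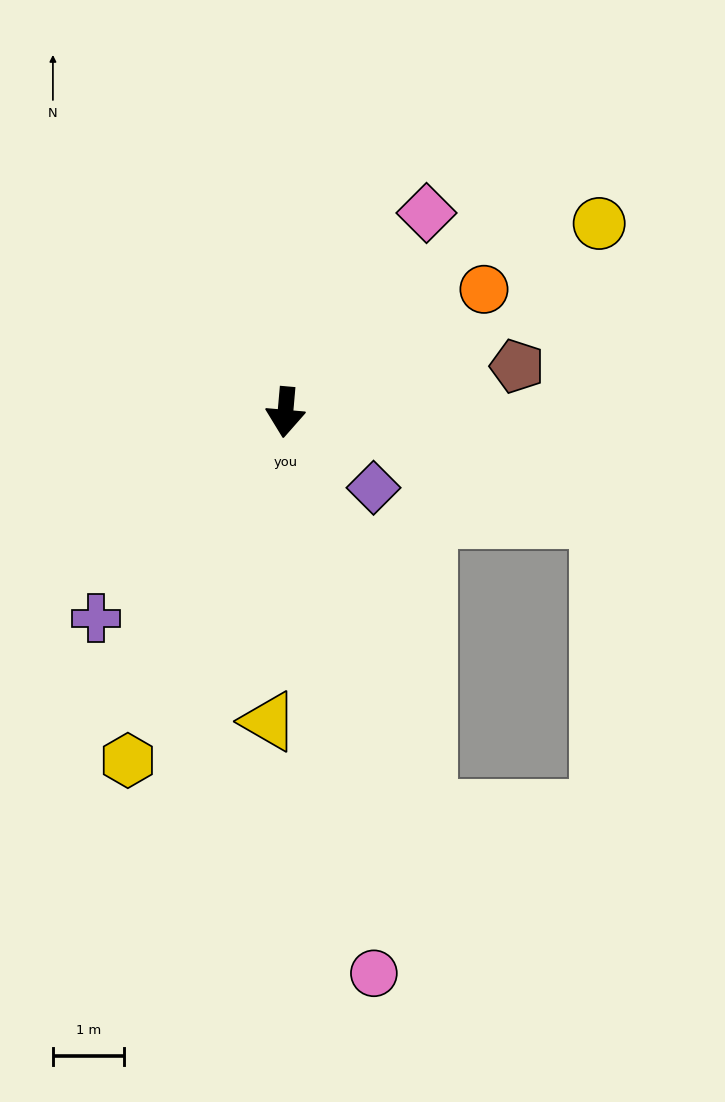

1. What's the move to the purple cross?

turn right 38°, forward 4.0 m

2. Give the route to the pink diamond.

turn left 150°, forward 3.4 m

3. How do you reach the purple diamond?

turn left 54°, forward 1.6 m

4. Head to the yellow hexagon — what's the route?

turn right 19°, forward 5.4 m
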